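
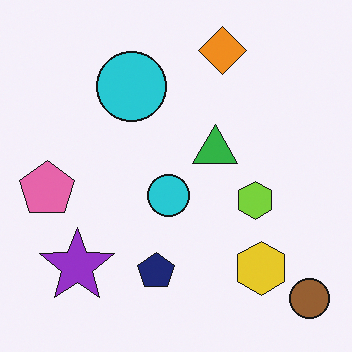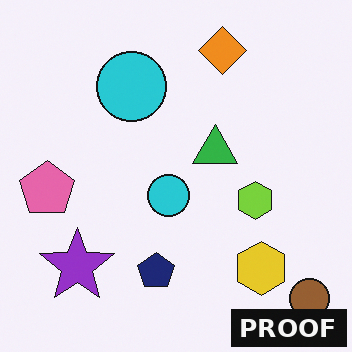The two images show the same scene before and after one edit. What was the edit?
The second image is the first watermarked with the text "PROOF" in the lower-right corner.

A dark label reading "PROOF" appears in the lower-right corner.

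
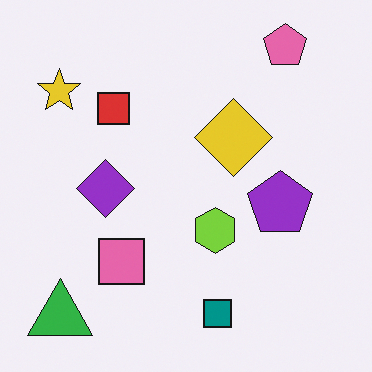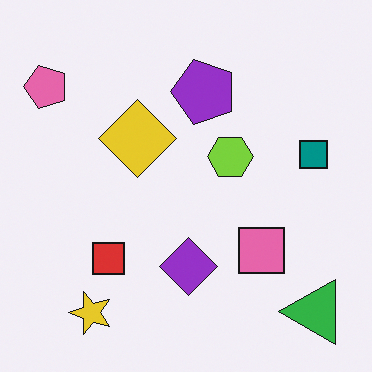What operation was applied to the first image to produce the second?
The second image is the first rotated 90° counter-clockwise.

The green triangle sits in the bottom-left of the first image and the bottom-right of the second — consistent with a whole-image 90° counter-clockwise rotation.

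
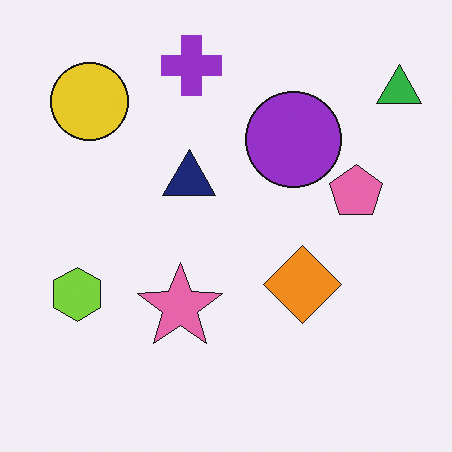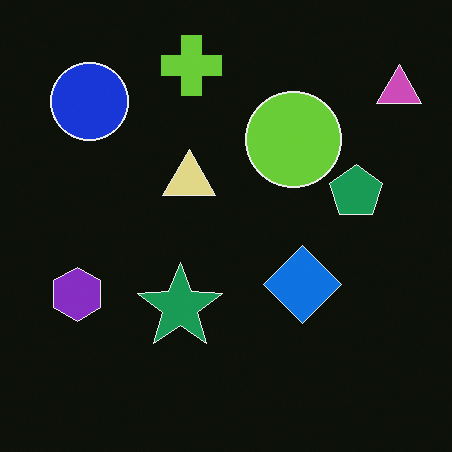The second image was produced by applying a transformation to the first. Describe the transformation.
The transformation is: color-inverted (negative).

The light background has become dark and every shape's color is its complement — a photographic negative.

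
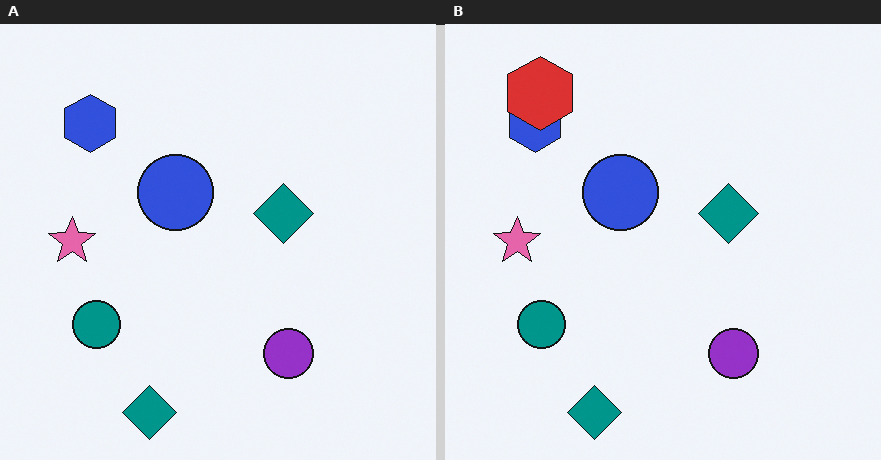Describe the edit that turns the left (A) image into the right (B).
It was overlaid with an additional red hexagon.

A red hexagon appears in the right (B) image that is absent from the left (A).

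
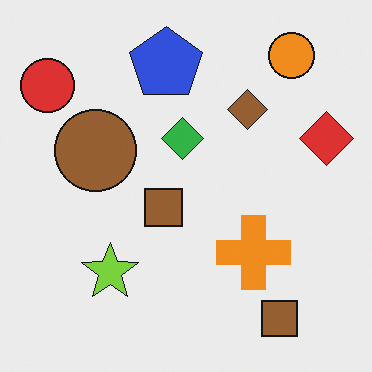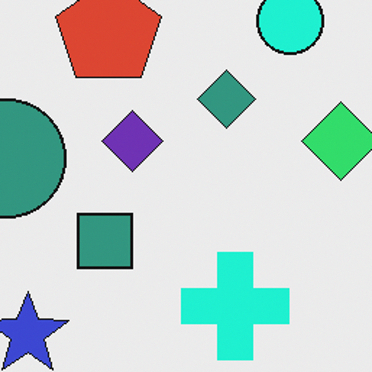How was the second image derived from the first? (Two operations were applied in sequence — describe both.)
This is the original image cropped slightly and scaled back up, then hue-shifted noticeably.

The visible shapes are larger and the field of view is narrower; shapes near the original edges may be partly or wholly outside the frame — a crop-and-rescale. Every shape's color has rotated by the same amount around the hue wheel — a uniform hue shift.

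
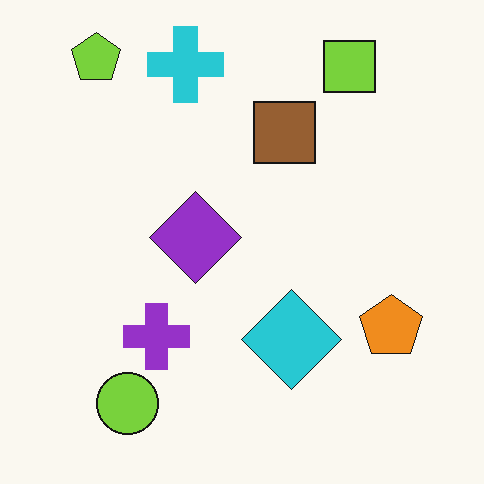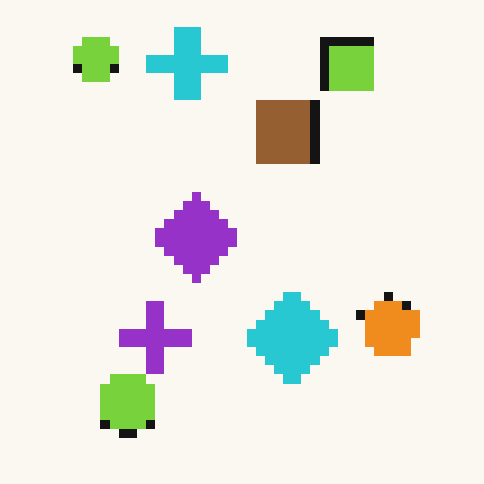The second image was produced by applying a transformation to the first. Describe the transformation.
Coarsely pixelated.

Shapes are reduced to large square blocks; fine edges and outlines are lost — a downscale-then-upscale (mosaic) effect.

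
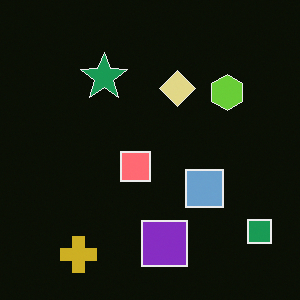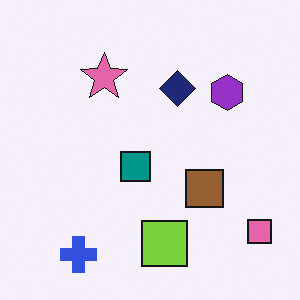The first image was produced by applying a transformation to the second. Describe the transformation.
This is the original image color-inverted (negative).

The light background has become dark and every shape's color is its complement — a photographic negative.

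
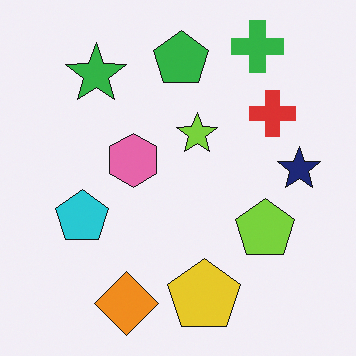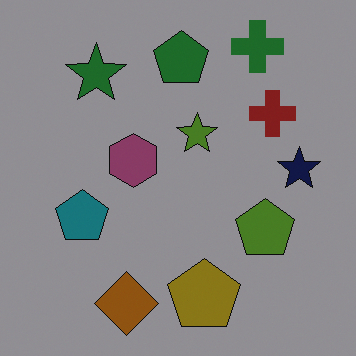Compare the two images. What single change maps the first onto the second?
This is the original image substantially darkened.

Every pixel — background and shapes alike — is uniformly darkened.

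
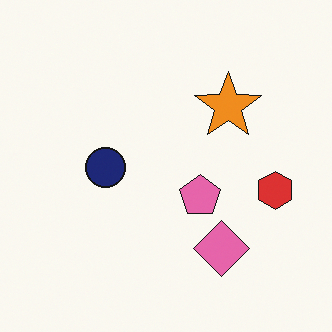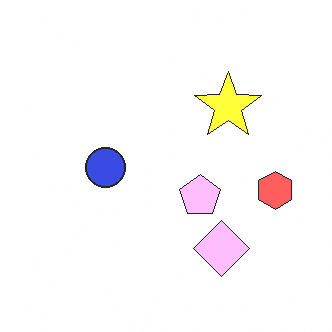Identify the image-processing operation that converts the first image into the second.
Substantially brightened.

Every pixel — background and shapes alike — is uniformly brightened.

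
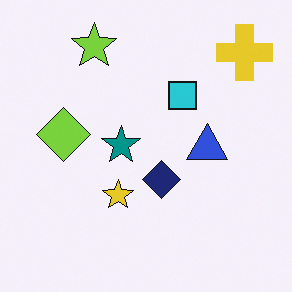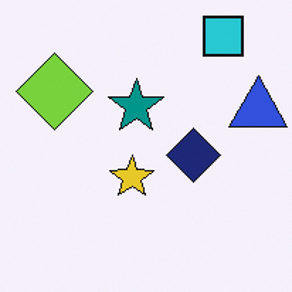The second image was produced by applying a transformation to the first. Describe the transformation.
The transformation is: cropped to a modestly smaller region and rescaled.

The visible shapes are larger and the field of view is narrower; shapes near the original edges may be partly or wholly outside the frame — a crop-and-rescale.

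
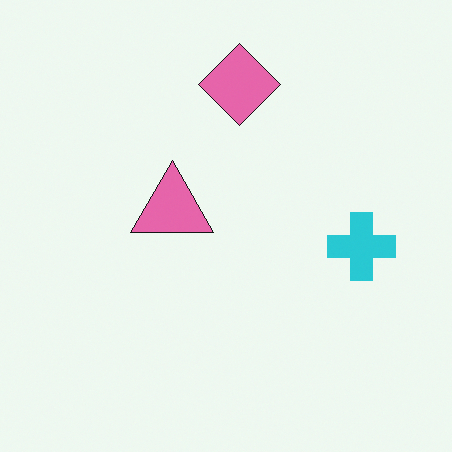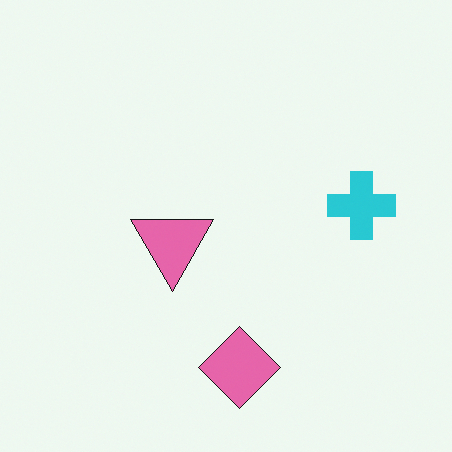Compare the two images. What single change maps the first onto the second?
This is the original image flipped vertically (top ↔ bottom).

The pink diamond is in the top of the first image and the bottom of the second — shapes on opposite sides of the horizontal midline have swapped in a mirror flip.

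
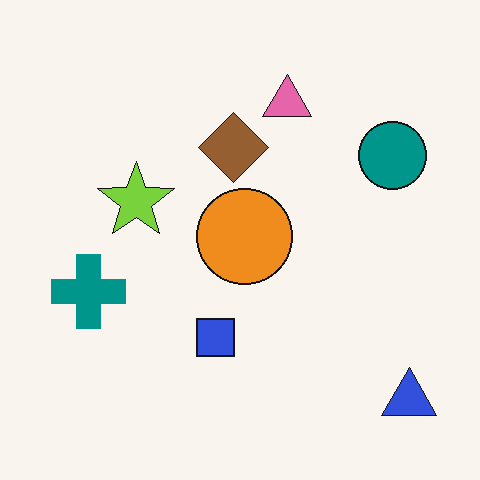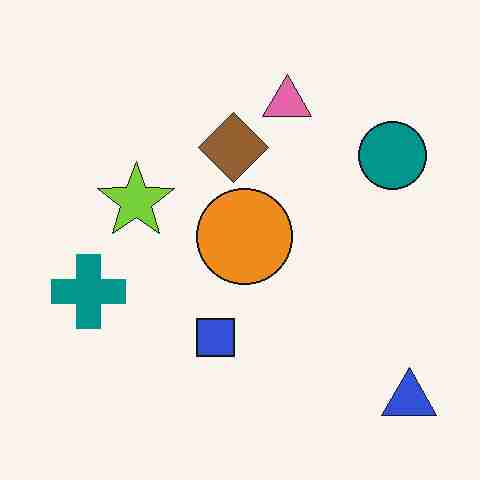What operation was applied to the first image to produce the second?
This is the original image heavily JPEG-compressed with obvious blocking artifacts.

Blocky 8×8 compression artifacts appear around shape edges and the flat background shows ringing — characteristic JPEG degradation.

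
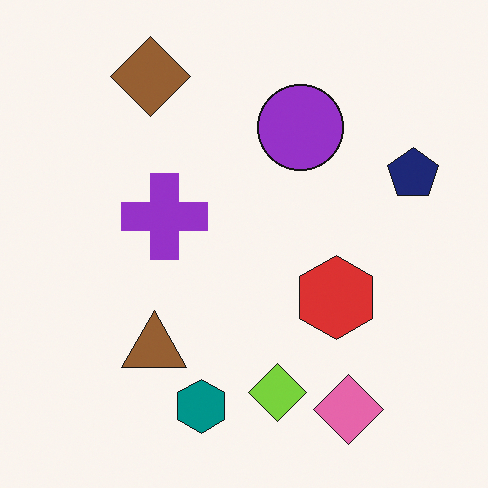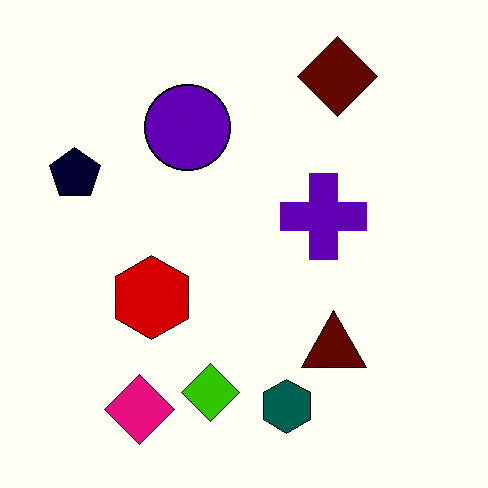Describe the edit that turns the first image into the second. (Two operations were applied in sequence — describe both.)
This is the original image flipped horizontally (left ↔ right), then given much higher contrast.

The navy pentagon is in the right of the first image and the left of the second — shapes on opposite sides of the vertical midline have swapped in a mirror flip. Tones are pushed away from mid-grey across the whole image — a global contrast change.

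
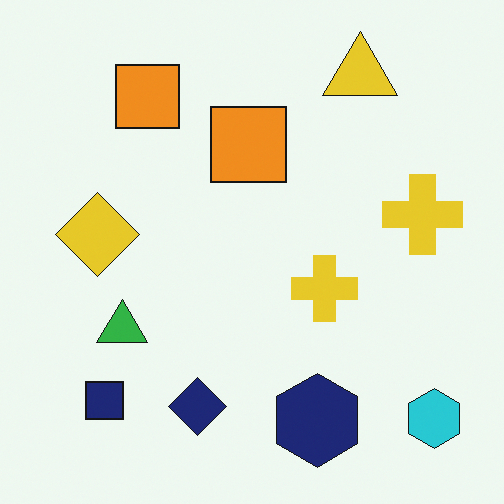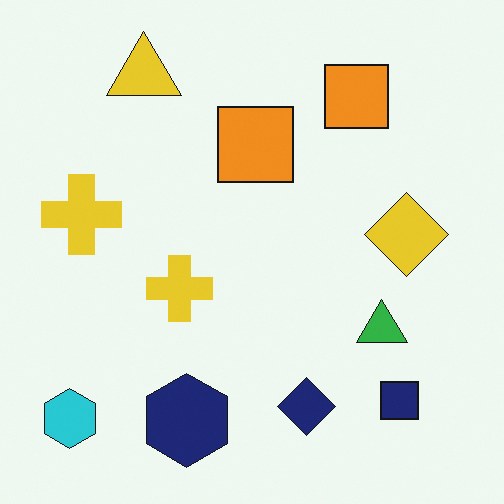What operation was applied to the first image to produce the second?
Flipped horizontally (left ↔ right).

The cyan hexagon is in the bottom-right of the first image and the bottom-left of the second — shapes on opposite sides of the vertical midline have swapped in a mirror flip.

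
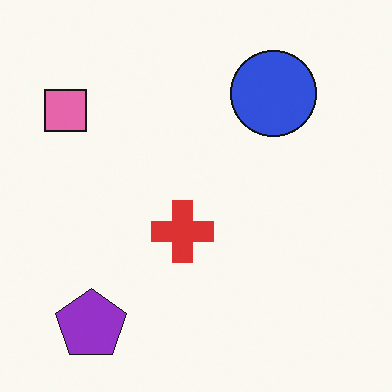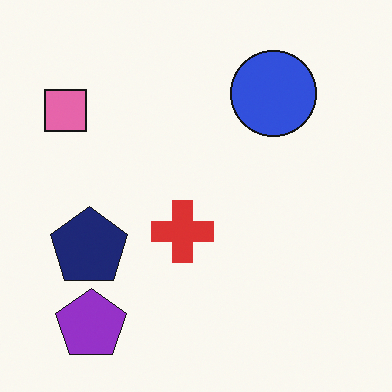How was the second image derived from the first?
The image was overlaid with an additional navy pentagon.

A navy pentagon appears in the second image that is absent from the first.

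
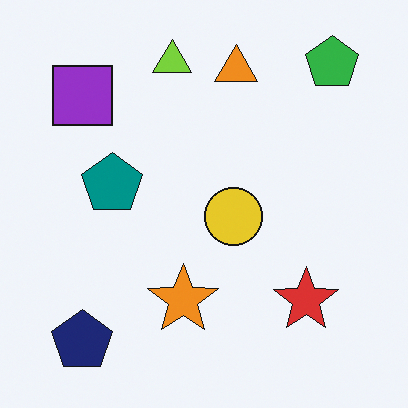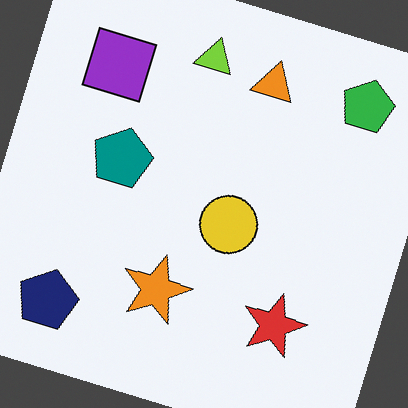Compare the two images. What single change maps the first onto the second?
The second image is the first rotated clockwise by a moderate amount.

Every shape is tilted by the same angle and the image corners show triangular fill wedges — a whole-image rotation by a non-right angle.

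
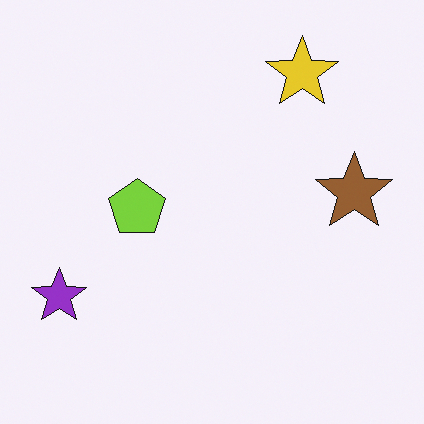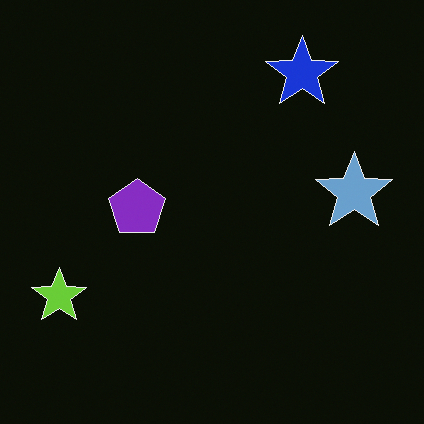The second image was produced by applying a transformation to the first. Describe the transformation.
The transformation is: color-inverted (negative).

The light background has become dark and every shape's color is its complement — a photographic negative.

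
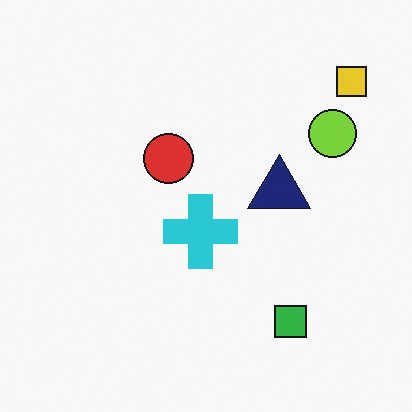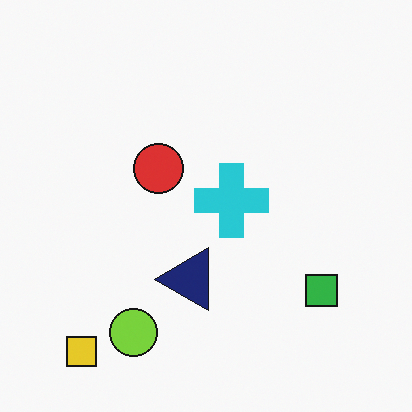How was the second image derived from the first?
This is the original image transposed (reflected across the top-left ↔ bottom-right diagonal).

Shapes have swapped their row and column positions — what was in the top-right is now in the bottom-left — a diagonal reflection.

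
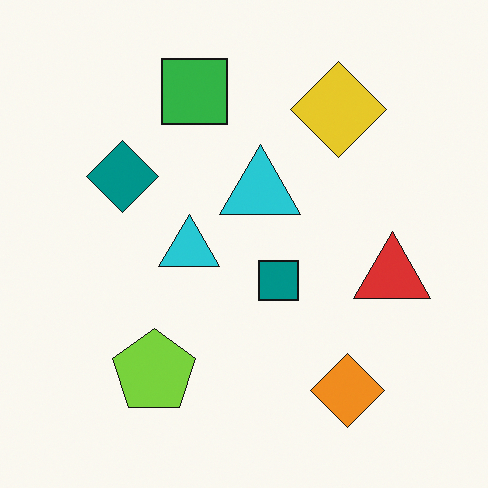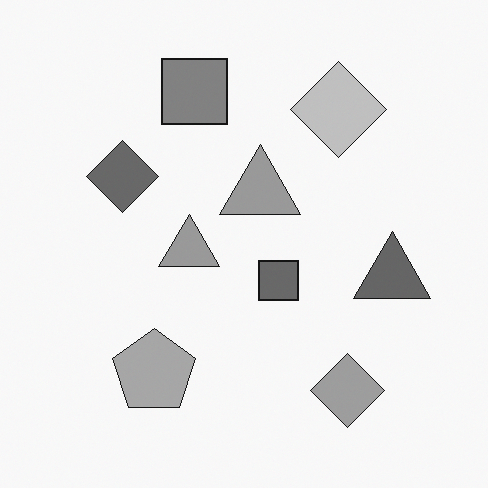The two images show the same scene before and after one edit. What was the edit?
The second image is the first converted to grayscale.

All color is removed — every shape is now a shade of grey.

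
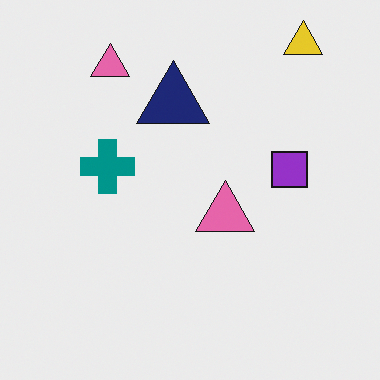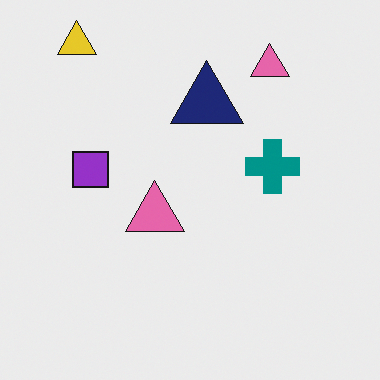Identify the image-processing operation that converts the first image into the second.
The transformation is: flipped horizontally (left ↔ right).

The yellow triangle is in the top-right of the first image and the top-left of the second — shapes on opposite sides of the vertical midline have swapped in a mirror flip.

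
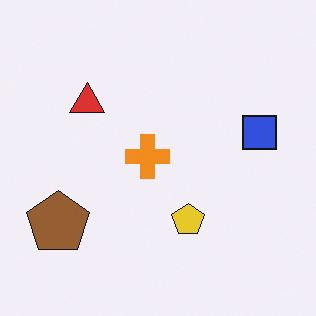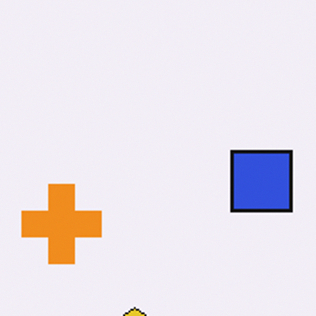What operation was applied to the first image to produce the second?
It was cropped to a noticeably smaller region and rescaled.

The visible shapes are larger and the field of view is narrower; shapes near the original edges may be partly or wholly outside the frame — a crop-and-rescale.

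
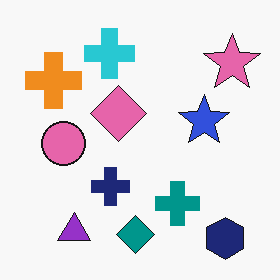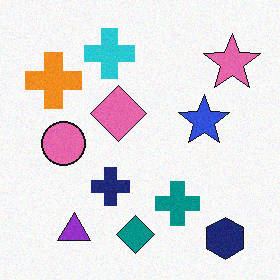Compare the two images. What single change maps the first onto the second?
This is the original image degraded with a light layer of grain.

Random speckle covers the whole image, including the flat background.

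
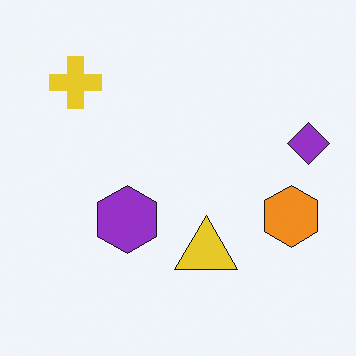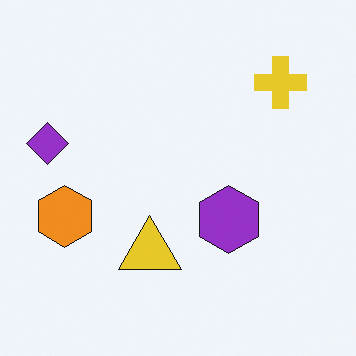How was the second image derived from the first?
It was flipped horizontally (left ↔ right).

The purple diamond is in the right of the first image and the left of the second — shapes on opposite sides of the vertical midline have swapped in a mirror flip.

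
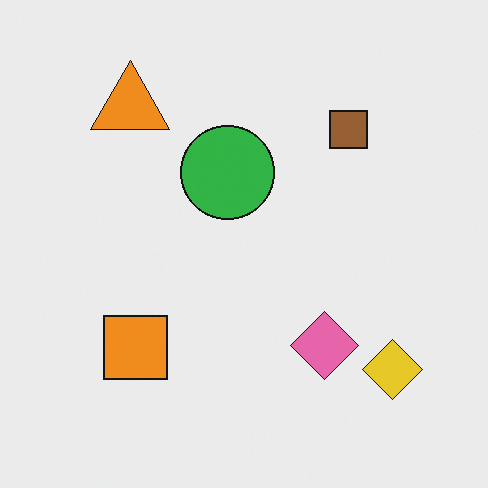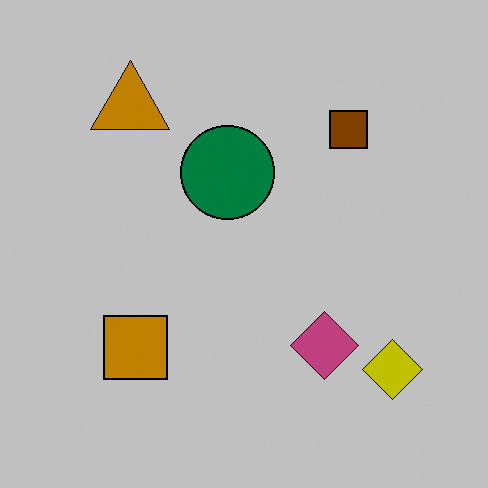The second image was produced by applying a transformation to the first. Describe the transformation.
The image was aggressively posterized.

Each flat color has snapped to a coarser quantized level — most visibly, the near-white background has dropped to a flat grey.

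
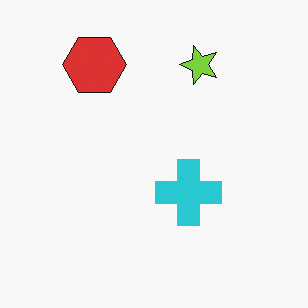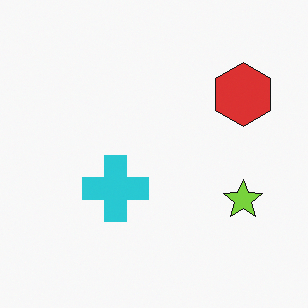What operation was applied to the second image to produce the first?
Rotated 90° counter-clockwise.

The red hexagon sits in the top-right of the second image and the top-left of the first — consistent with a whole-image 90° counter-clockwise rotation.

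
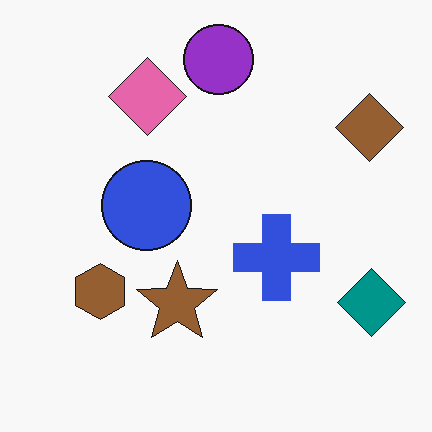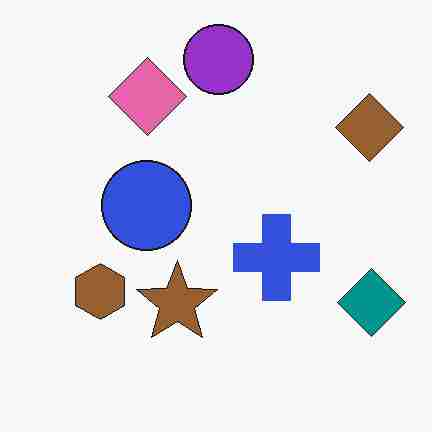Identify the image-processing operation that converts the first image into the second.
It was heavily JPEG-compressed with obvious blocking artifacts.

Blocky 8×8 compression artifacts appear around shape edges and the flat background shows ringing — characteristic JPEG degradation.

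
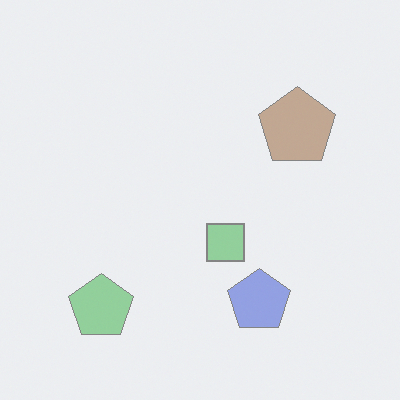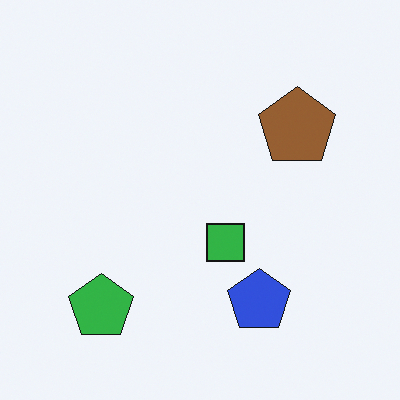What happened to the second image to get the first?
The first image is the second washed out (contrast reduced).

Tones are pushed toward mid-grey across the whole image — a global contrast change.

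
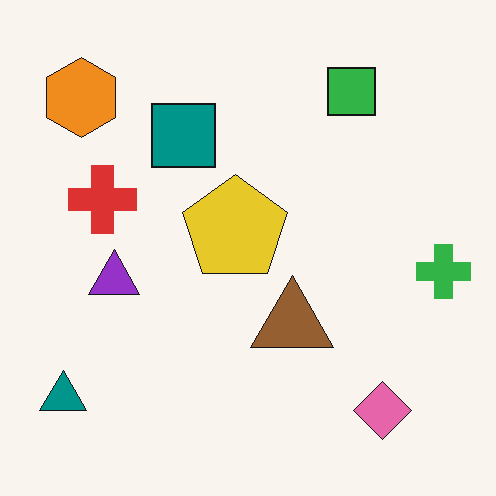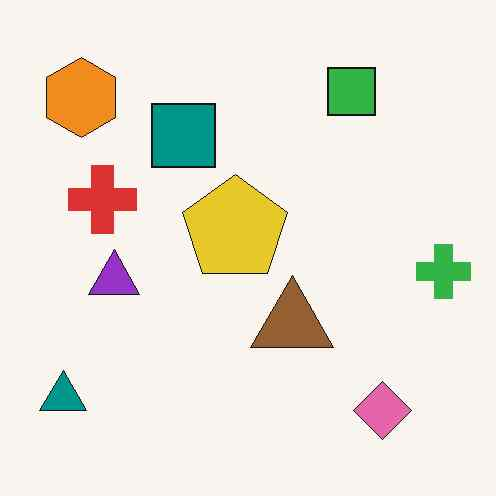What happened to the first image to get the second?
This is the original image JPEG-compressed with visible artifacts.

Blocky 8×8 compression artifacts appear around shape edges and the flat background shows ringing — characteristic JPEG degradation.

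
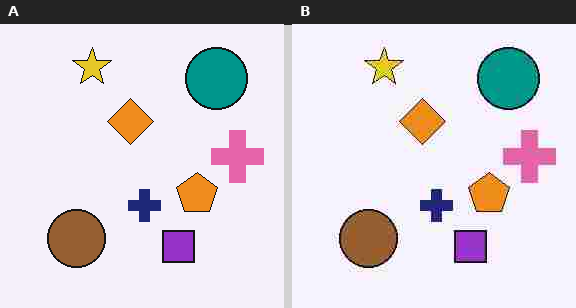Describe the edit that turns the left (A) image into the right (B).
It was degraded with heavy JPEG compression.

Blocky 8×8 compression artifacts appear around shape edges and the flat background shows ringing — characteristic JPEG degradation.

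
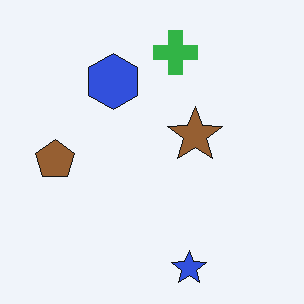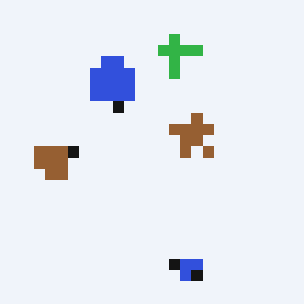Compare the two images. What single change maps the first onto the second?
The transformation is: heavily pixelated into large blocks.

Shapes are reduced to large square blocks; fine edges and outlines are lost — a downscale-then-upscale (mosaic) effect.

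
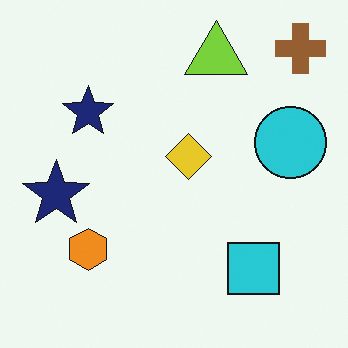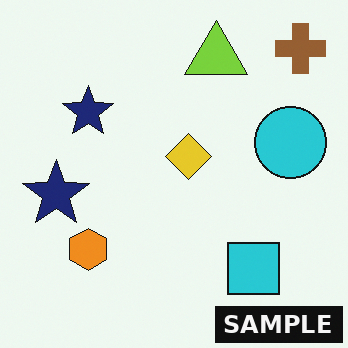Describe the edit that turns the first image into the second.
This is the original image watermarked with the text "SAMPLE" in the lower-right corner.

A dark label reading "SAMPLE" appears in the lower-right corner.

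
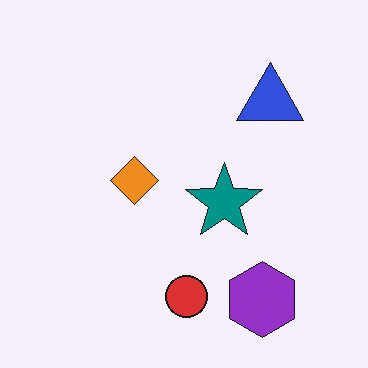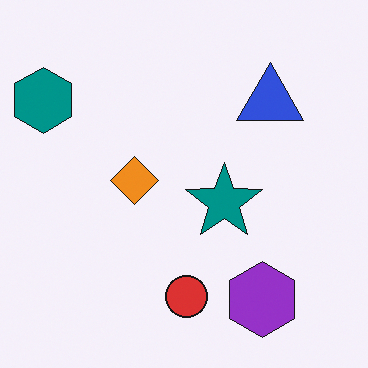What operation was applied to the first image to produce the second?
This is the original image overlaid with an additional teal hexagon.

A teal hexagon appears in the second image that is absent from the first.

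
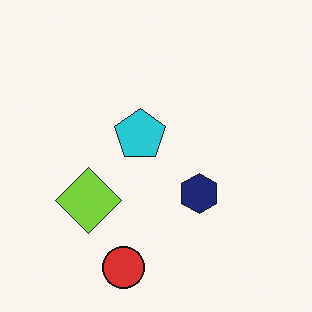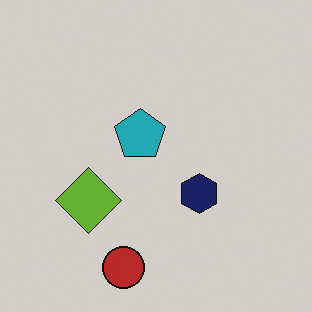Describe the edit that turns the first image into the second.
This is the original image slightly darkened.

Every pixel — background and shapes alike — is uniformly darkened.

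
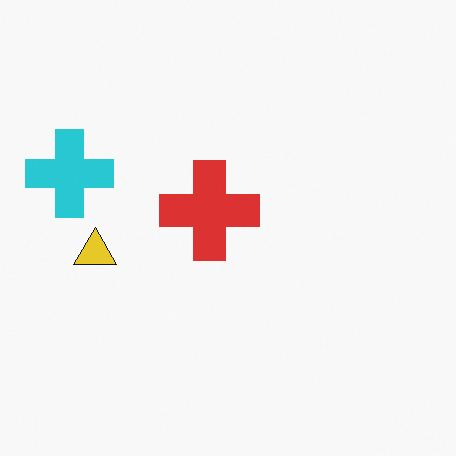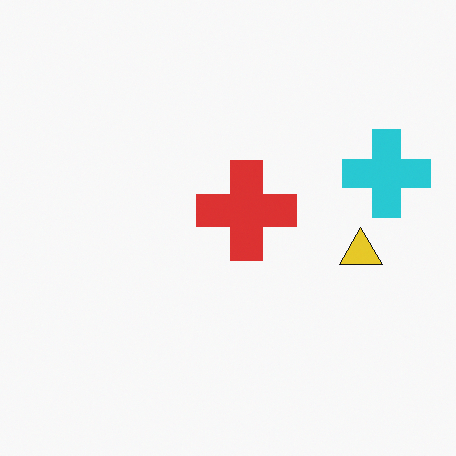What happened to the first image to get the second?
Flipped horizontally (left ↔ right).

The cyan cross is in the left of the first image and the right of the second — shapes on opposite sides of the vertical midline have swapped in a mirror flip.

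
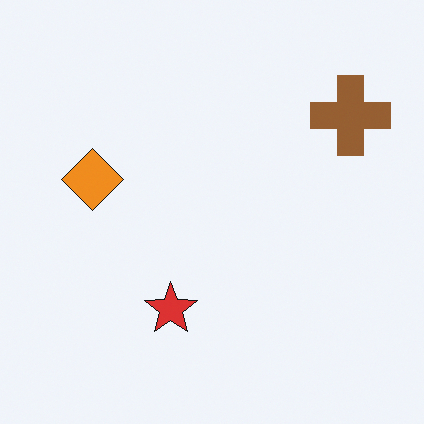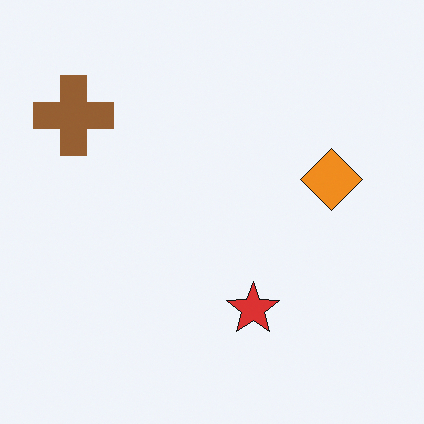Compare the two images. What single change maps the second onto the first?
The image was flipped horizontally (left ↔ right).

The brown cross is in the top-left of the second image and the top-right of the first — shapes on opposite sides of the vertical midline have swapped in a mirror flip.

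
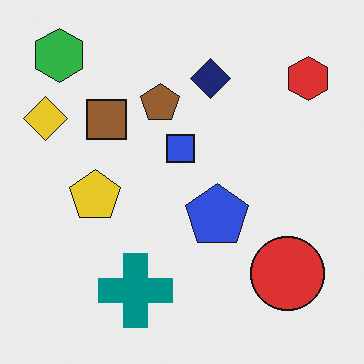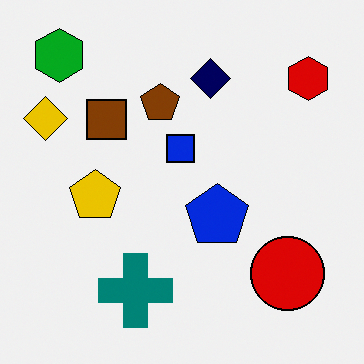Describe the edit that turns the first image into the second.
The second image is the first given slightly increased contrast.

Tones are pushed away from mid-grey across the whole image — a global contrast change.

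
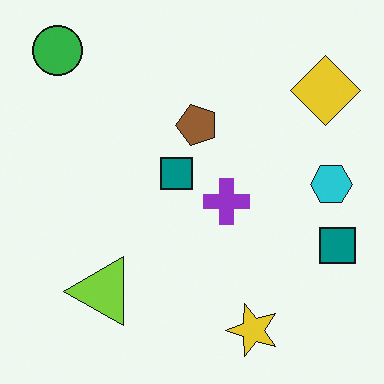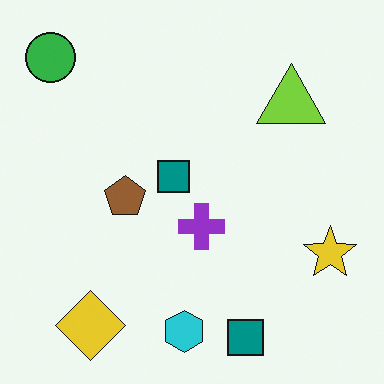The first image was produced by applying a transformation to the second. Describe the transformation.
The first image is the second transposed (reflected across the top-left ↔ bottom-right diagonal).

Shapes have swapped their row and column positions — what was in the top-right is now in the bottom-left — a diagonal reflection.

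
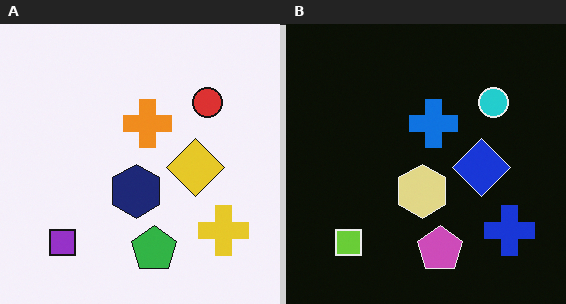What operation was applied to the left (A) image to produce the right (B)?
Color-inverted (negative).

The light background has become dark and every shape's color is its complement — a photographic negative.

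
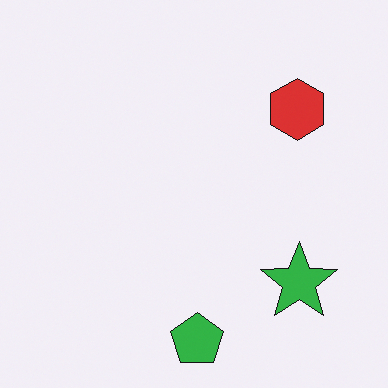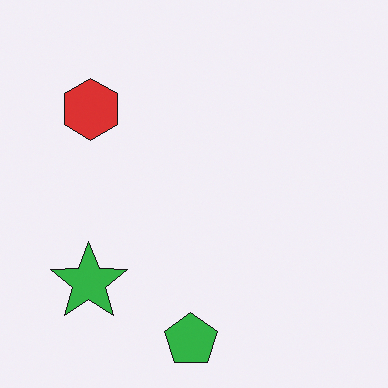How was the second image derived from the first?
The transformation is: flipped horizontally (left ↔ right).

The green star is in the bottom-right of the first image and the bottom-left of the second — shapes on opposite sides of the vertical midline have swapped in a mirror flip.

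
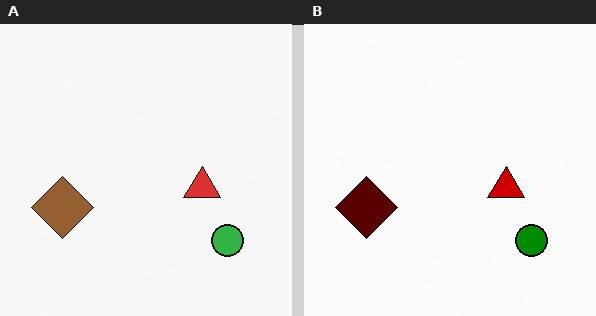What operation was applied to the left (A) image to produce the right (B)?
The image was given much higher contrast.

Tones are pushed away from mid-grey across the whole image — a global contrast change.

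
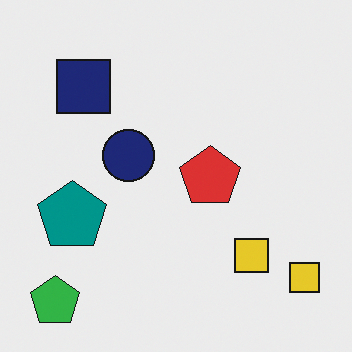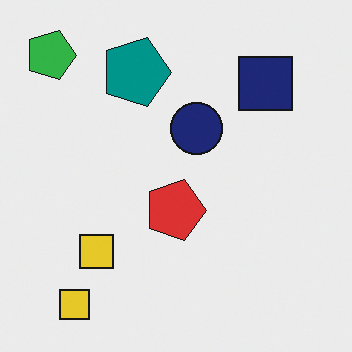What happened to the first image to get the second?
This is the original image rotated 90° clockwise.

The green pentagon sits in the bottom-left of the first image and the top-left of the second — consistent with a whole-image 90° clockwise rotation.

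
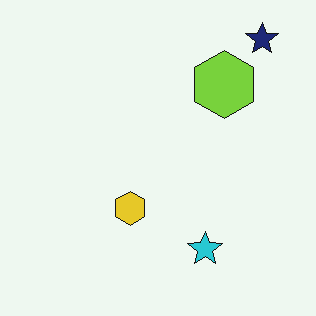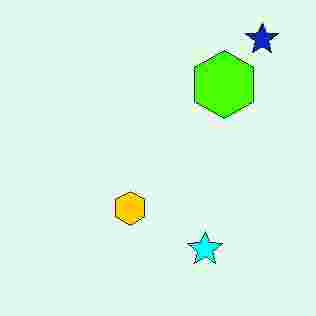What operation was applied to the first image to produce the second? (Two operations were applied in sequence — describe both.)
Heavily oversaturated, then heavily JPEG-compressed with obvious blocking artifacts.

All colors are more vivid — a global saturation change. Blocky 8×8 compression artifacts appear around shape edges and the flat background shows ringing — characteristic JPEG degradation.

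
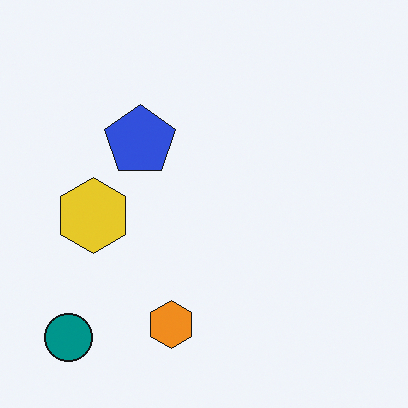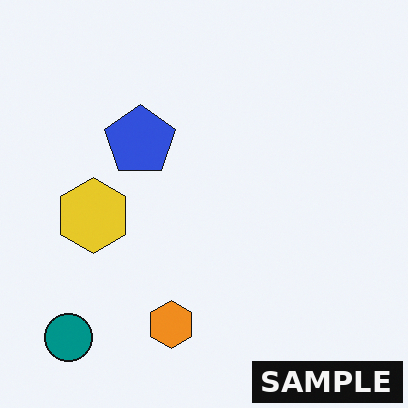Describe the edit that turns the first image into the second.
Watermarked with the text "SAMPLE" in the lower-right corner.

A dark label reading "SAMPLE" appears in the lower-right corner.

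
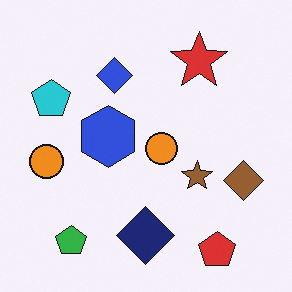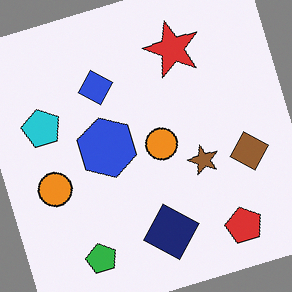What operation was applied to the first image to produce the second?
The transformation is: rotated counter-clockwise by a moderate amount.

Every shape is tilted by the same angle and the image corners show triangular fill wedges — a whole-image rotation by a non-right angle.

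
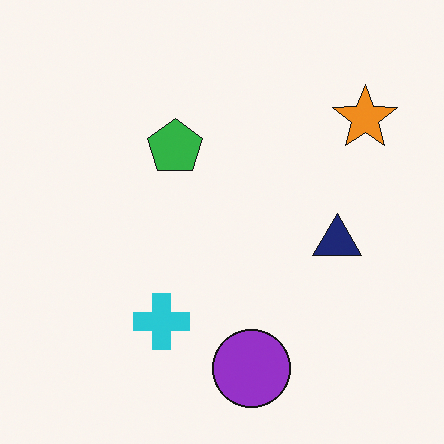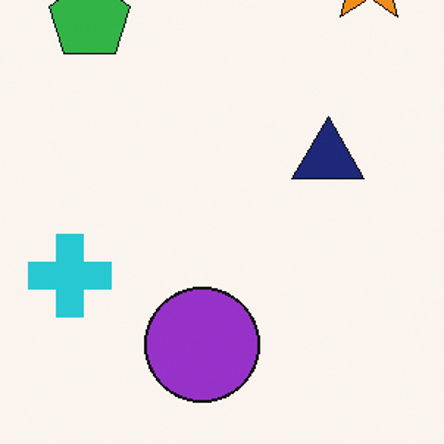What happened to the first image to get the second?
It was cropped to a modestly smaller region and rescaled.

The visible shapes are larger and the field of view is narrower; shapes near the original edges may be partly or wholly outside the frame — a crop-and-rescale.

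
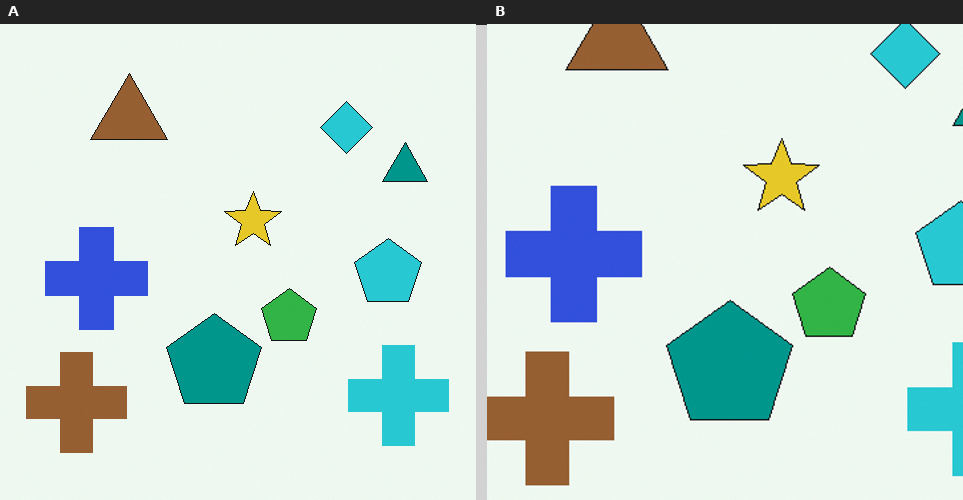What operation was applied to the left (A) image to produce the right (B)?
The transformation is: cropped slightly and scaled back up.

The visible shapes are larger and the field of view is narrower; shapes near the original edges may be partly or wholly outside the frame — a crop-and-rescale.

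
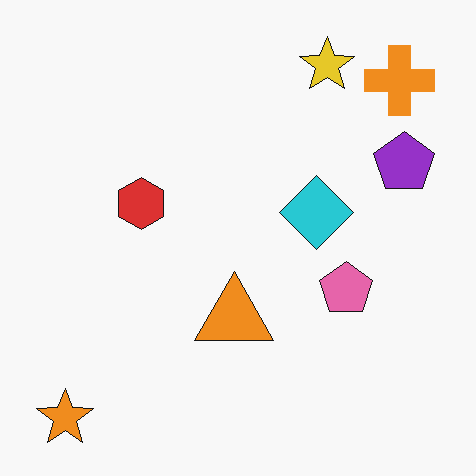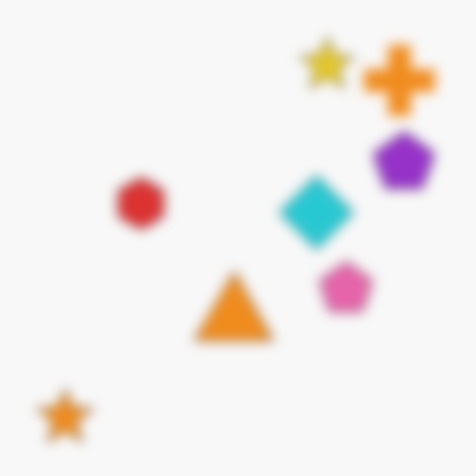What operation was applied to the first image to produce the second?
The image was strongly gaussian-blurred.

Shape edges and outlines are uniformly softened across the whole image.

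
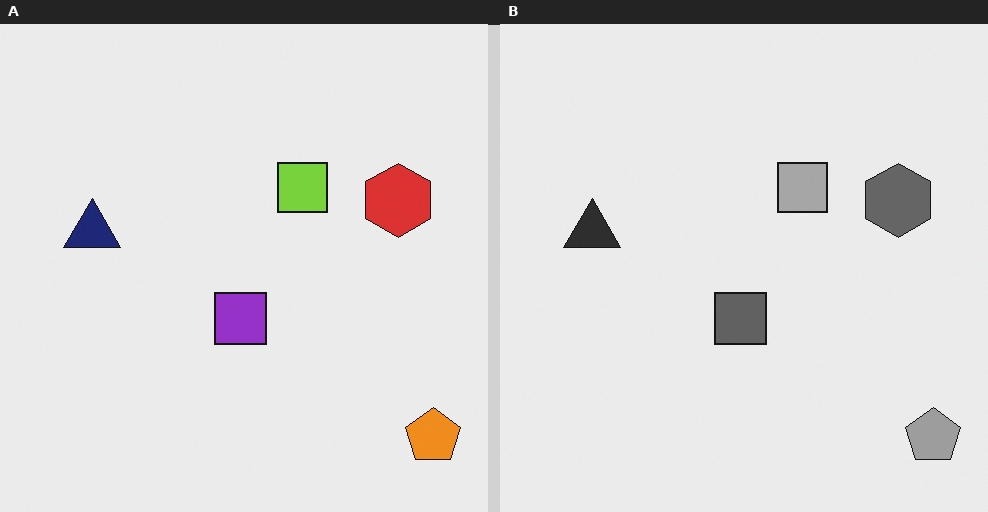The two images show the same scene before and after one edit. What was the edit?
It was converted to grayscale.

All color is removed — every shape is now a shade of grey.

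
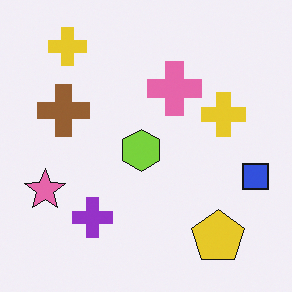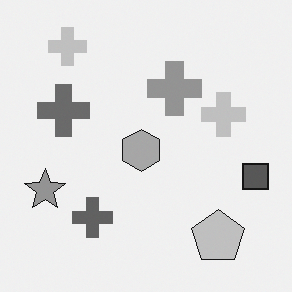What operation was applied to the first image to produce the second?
Converted to grayscale.

All color is removed — every shape is now a shade of grey.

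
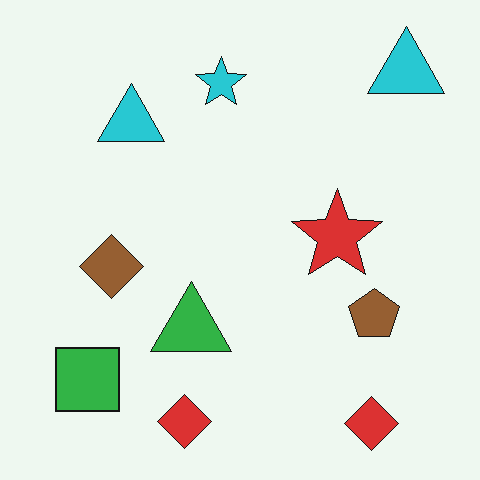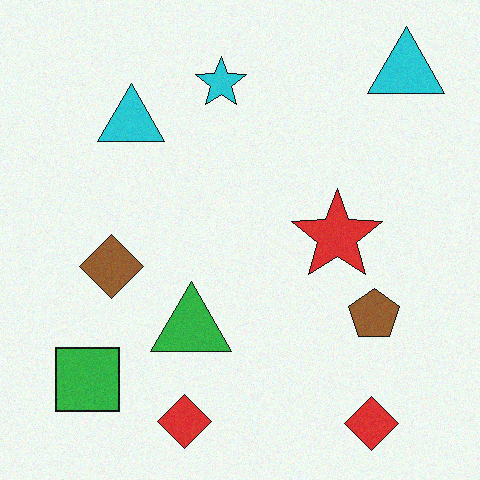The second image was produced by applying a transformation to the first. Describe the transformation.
This is the original image degraded with a light layer of grain.

Random speckle covers the whole image, including the flat background.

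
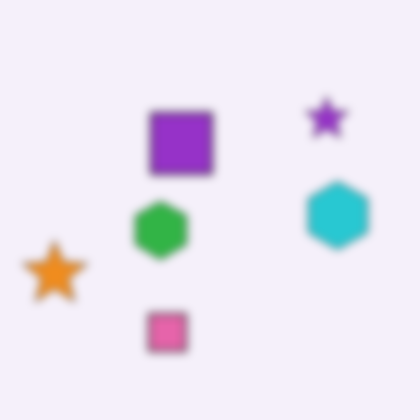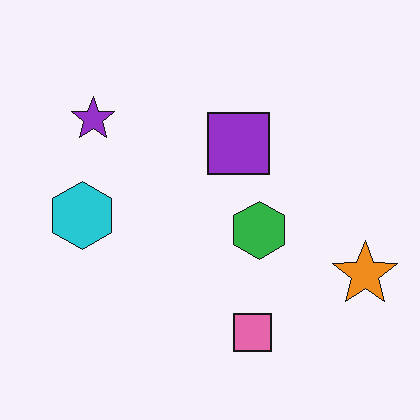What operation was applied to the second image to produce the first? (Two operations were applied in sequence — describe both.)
The first image is the second noticeably gaussian-blurred, then flipped horizontally (left ↔ right).

Shape edges and outlines are uniformly softened across the whole image. The orange star is in the right of the second image and the left of the first — shapes on opposite sides of the vertical midline have swapped in a mirror flip.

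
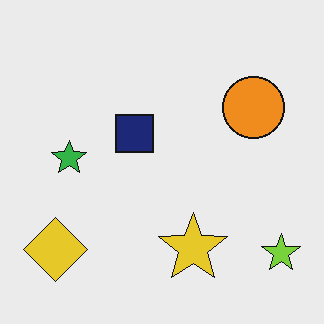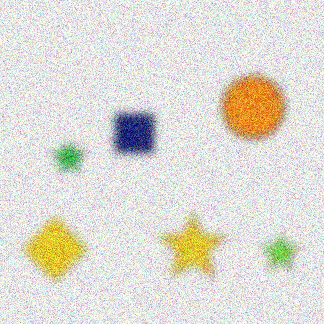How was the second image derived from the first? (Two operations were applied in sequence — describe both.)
This is the original image moderately blurred, then degraded with a thick layer of grain.

Shape edges and outlines are uniformly softened across the whole image. Random speckle covers the whole image, including the flat background.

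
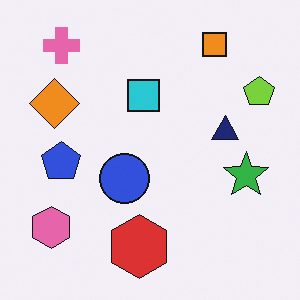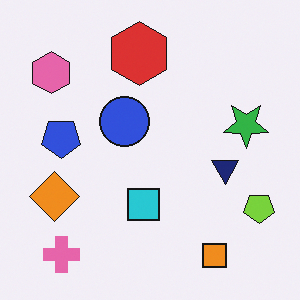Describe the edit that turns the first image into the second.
The image was flipped vertically (top ↔ bottom).

The orange square is in the top-right of the first image and the bottom-right of the second — shapes on opposite sides of the horizontal midline have swapped in a mirror flip.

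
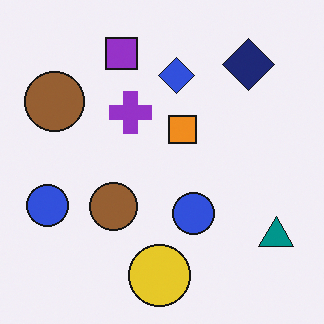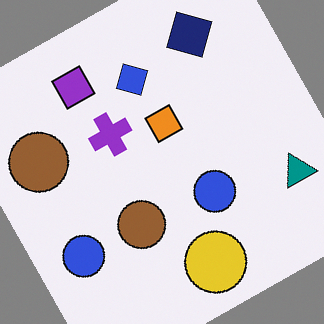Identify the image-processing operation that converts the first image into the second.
Rotated counter-clockwise by a clearly visible amount.

Every shape is tilted by the same angle and the image corners show triangular fill wedges — a whole-image rotation by a non-right angle.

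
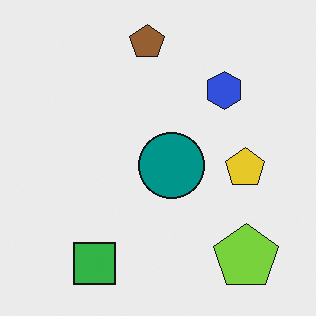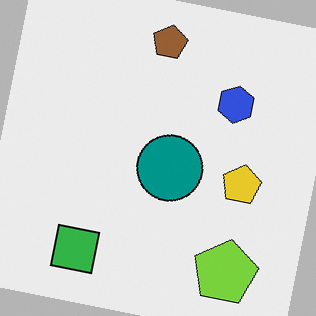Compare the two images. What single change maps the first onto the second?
Rotated clockwise by a few degrees.

Every shape is tilted by the same angle and the image corners show triangular fill wedges — a whole-image rotation by a non-right angle.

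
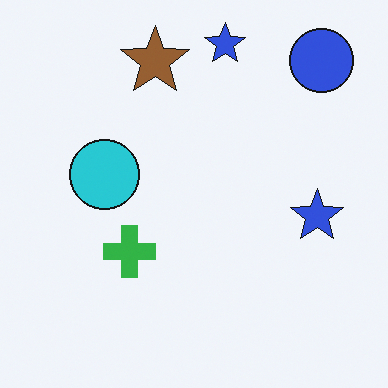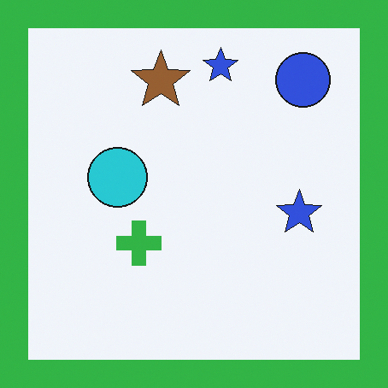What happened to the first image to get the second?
It was framed with a green border.

A solid green frame runs around the edge of the second image, with the content slightly shrunk inside it.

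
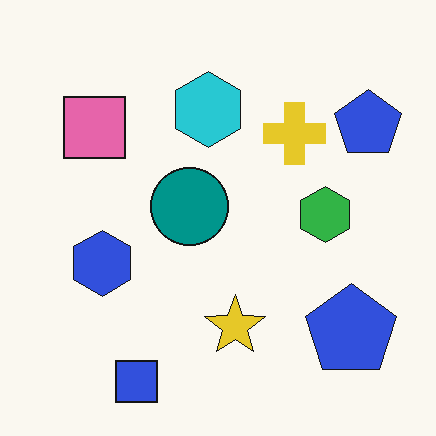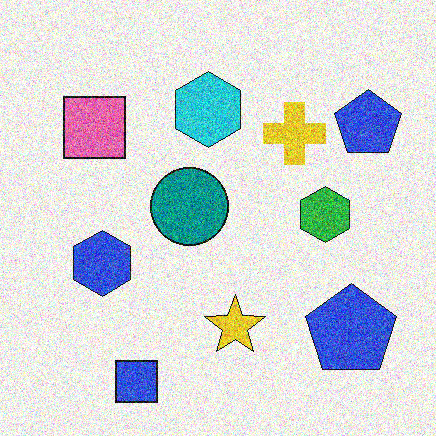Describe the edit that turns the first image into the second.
The second image is the first degraded with heavy additive noise.

Random speckle covers the whole image, including the flat background.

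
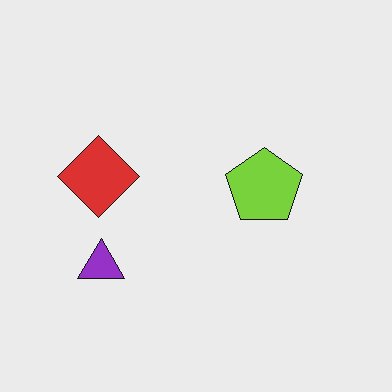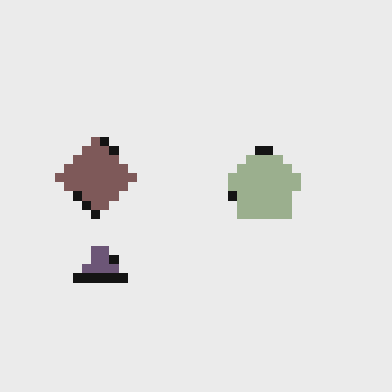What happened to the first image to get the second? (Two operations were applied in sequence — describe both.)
Made much more muted (saturation change), then heavily pixelated into large blocks.

All colors are more muted and greyish — a global saturation change. Shapes are reduced to large square blocks; fine edges and outlines are lost — a downscale-then-upscale (mosaic) effect.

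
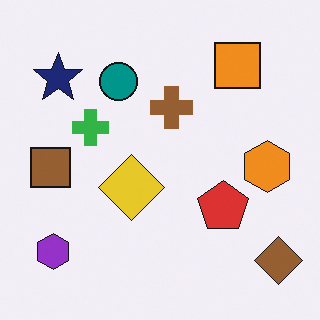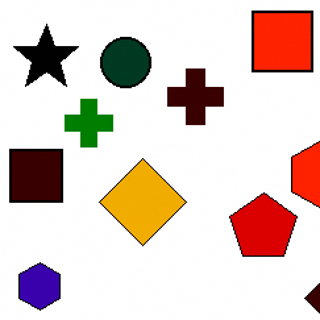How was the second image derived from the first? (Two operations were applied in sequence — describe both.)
Boosted in contrast, then cropped slightly and scaled back up.

Tones are pushed away from mid-grey across the whole image — a global contrast change. The visible shapes are larger and the field of view is narrower; shapes near the original edges may be partly or wholly outside the frame — a crop-and-rescale.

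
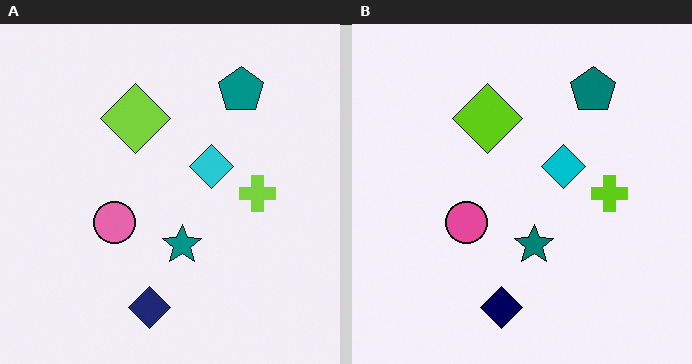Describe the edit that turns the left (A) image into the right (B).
This is the original image given slightly increased contrast.

Tones are pushed away from mid-grey across the whole image — a global contrast change.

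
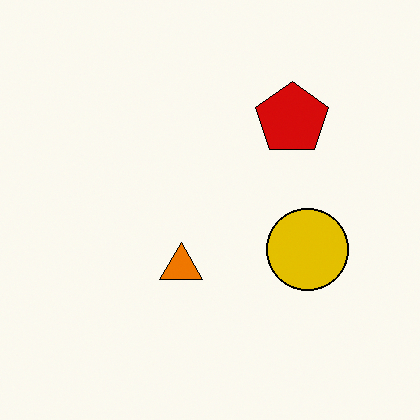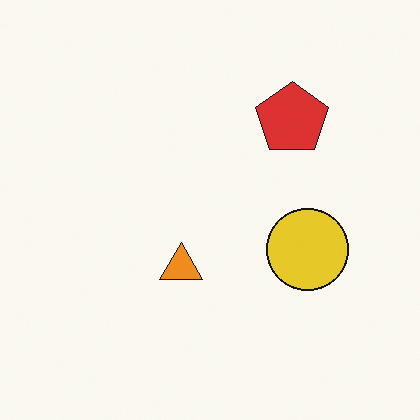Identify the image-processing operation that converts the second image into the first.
Given slightly increased contrast.

Tones are pushed away from mid-grey across the whole image — a global contrast change.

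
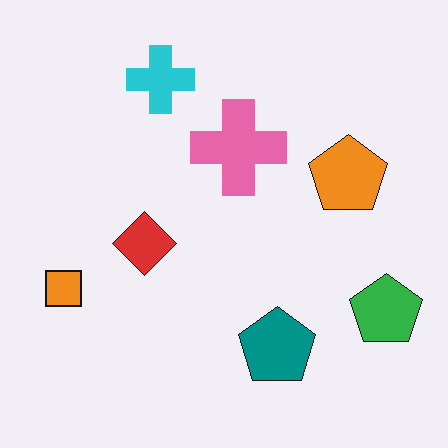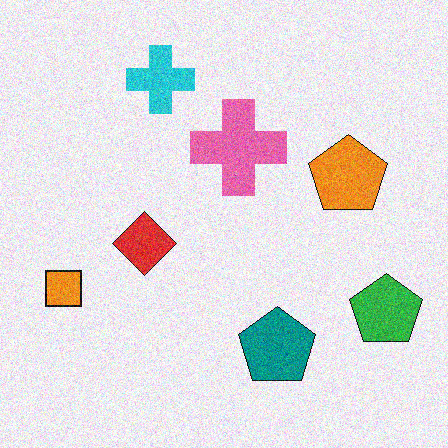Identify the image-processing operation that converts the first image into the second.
The second image is the first degraded with moderate additive noise.

Random speckle covers the whole image, including the flat background.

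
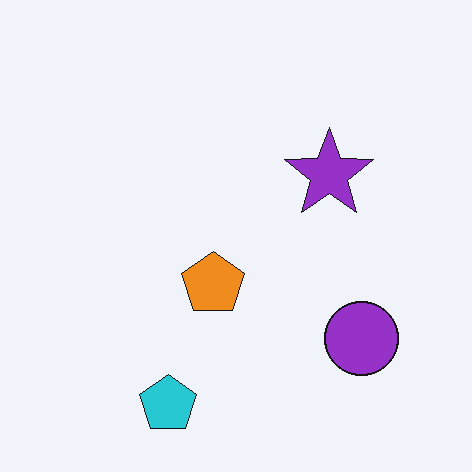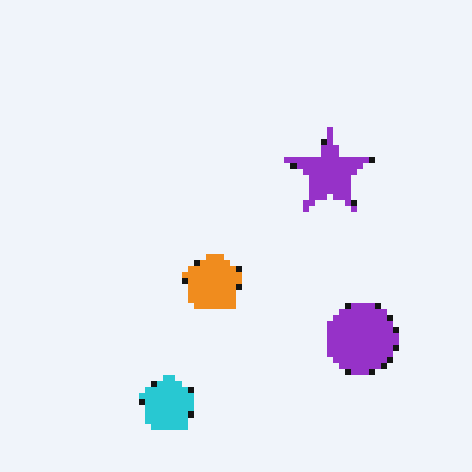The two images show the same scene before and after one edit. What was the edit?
It was moderately pixelated.

Shapes are reduced to large square blocks; fine edges and outlines are lost — a downscale-then-upscale (mosaic) effect.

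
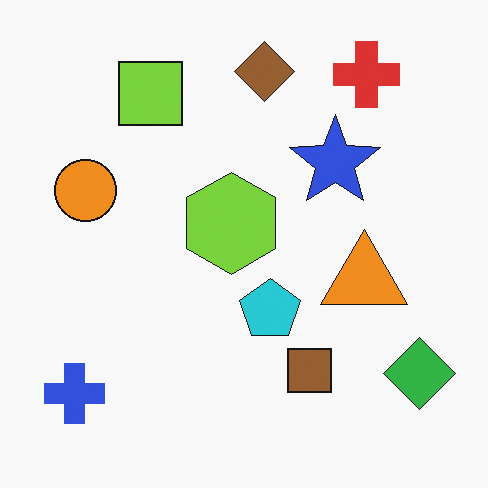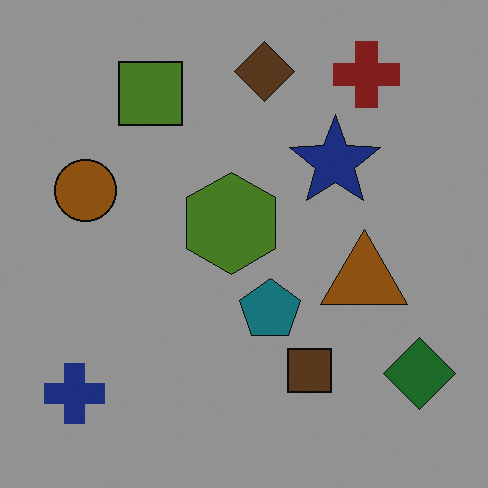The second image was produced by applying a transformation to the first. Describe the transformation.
The transformation is: darkened a lot.

Every pixel — background and shapes alike — is uniformly darkened.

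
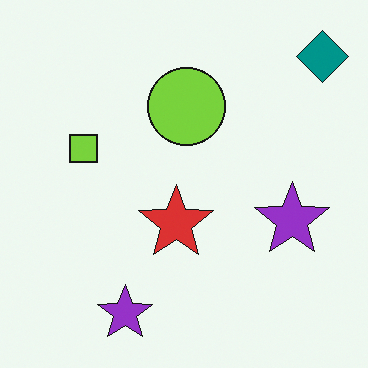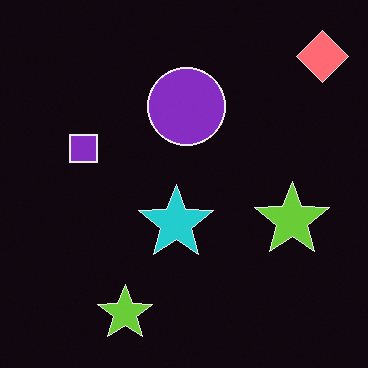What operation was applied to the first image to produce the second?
It was color-inverted (negative).

The light background has become dark and every shape's color is its complement — a photographic negative.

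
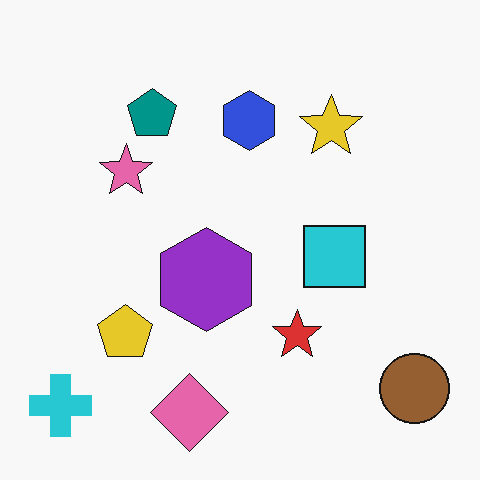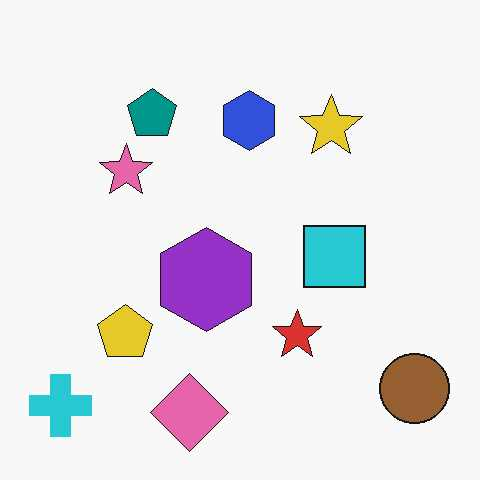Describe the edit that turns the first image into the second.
This is the original image given moderate JPEG compression.

Blocky 8×8 compression artifacts appear around shape edges and the flat background shows ringing — characteristic JPEG degradation.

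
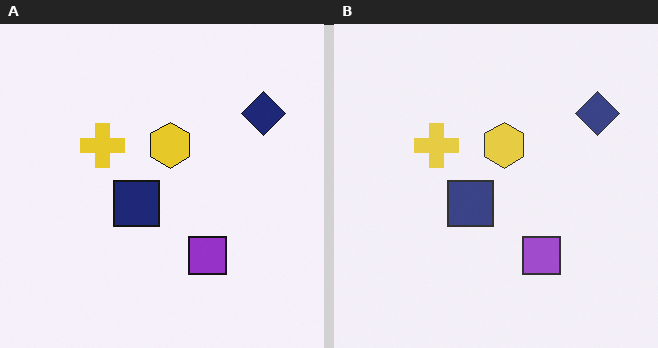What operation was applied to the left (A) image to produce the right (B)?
The transformation is: given slightly reduced contrast.

Tones are pushed toward mid-grey across the whole image — a global contrast change.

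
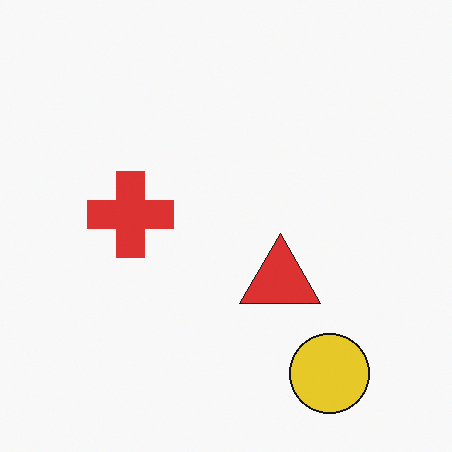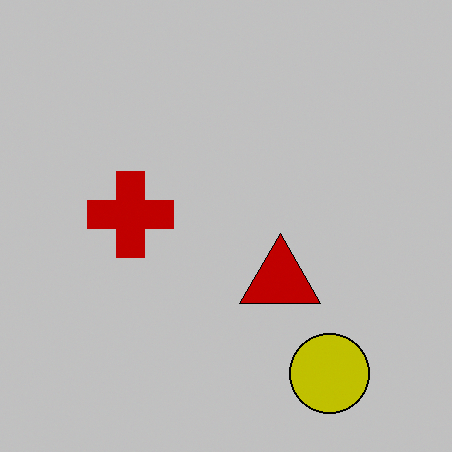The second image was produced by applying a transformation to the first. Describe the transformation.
This is the original image aggressively posterized.

Each flat color has snapped to a coarser quantized level — most visibly, the near-white background has dropped to a flat grey.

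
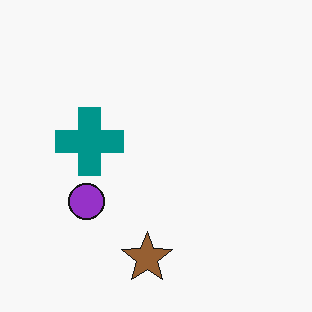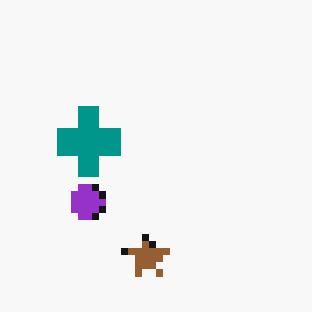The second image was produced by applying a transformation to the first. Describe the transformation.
Moderately pixelated.

Shapes are reduced to large square blocks; fine edges and outlines are lost — a downscale-then-upscale (mosaic) effect.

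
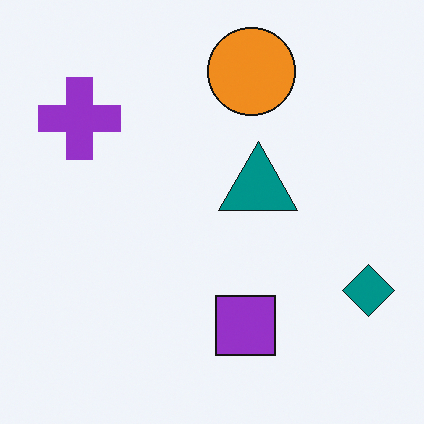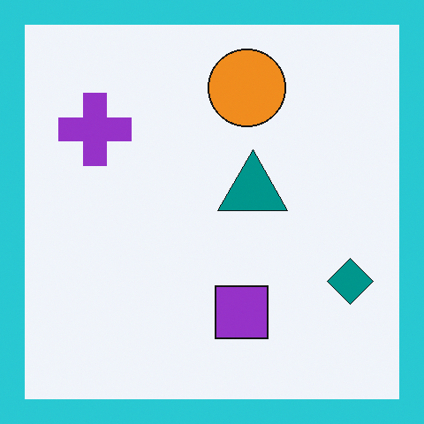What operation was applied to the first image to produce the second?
The image was framed with a cyan border.

A solid cyan frame runs around the edge of the second image, with the content slightly shrunk inside it.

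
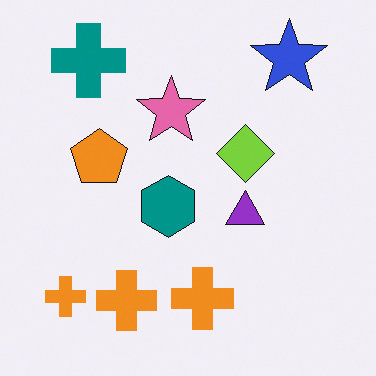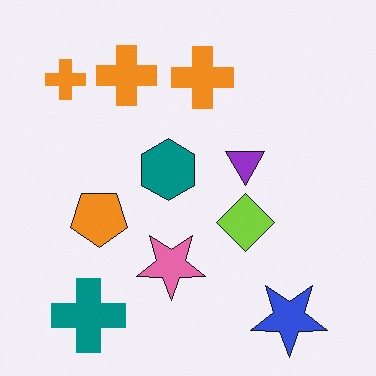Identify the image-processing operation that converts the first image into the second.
Flipped vertically (top ↔ bottom).

The blue star is in the top-right of the first image and the bottom-right of the second — shapes on opposite sides of the horizontal midline have swapped in a mirror flip.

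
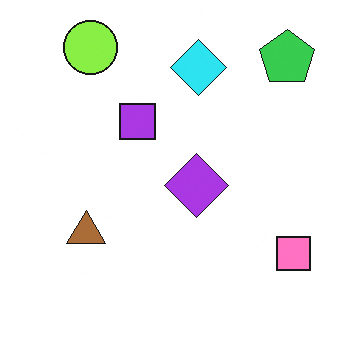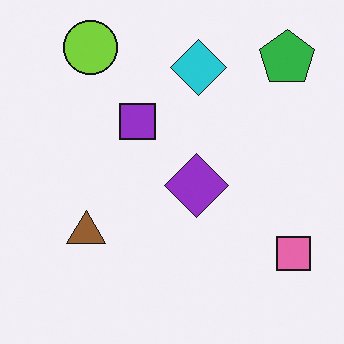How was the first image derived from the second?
It was brightened a little.

Every pixel — background and shapes alike — is uniformly brightened.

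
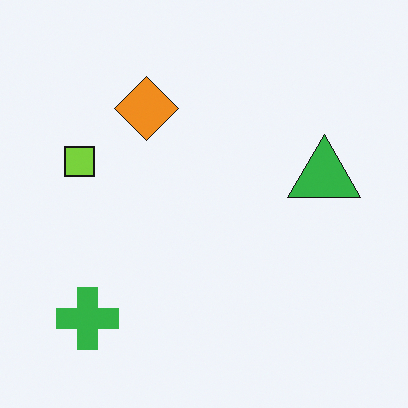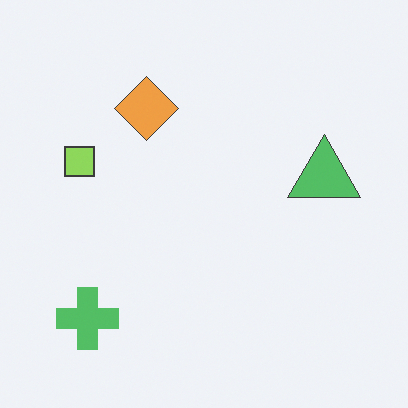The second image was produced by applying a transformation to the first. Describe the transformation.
The second image is the first given slightly reduced contrast.

Tones are pushed toward mid-grey across the whole image — a global contrast change.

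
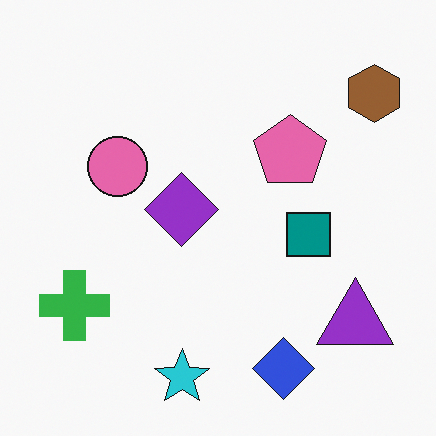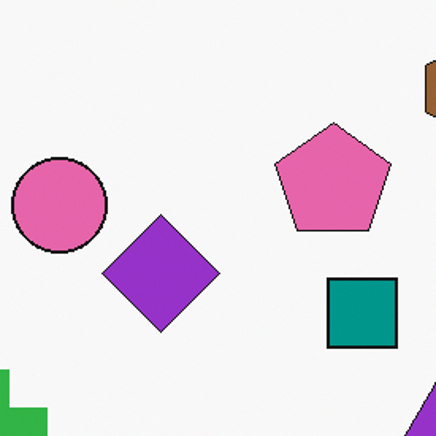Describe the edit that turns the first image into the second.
It was cropped to a modestly smaller region and rescaled.

The visible shapes are larger and the field of view is narrower; shapes near the original edges may be partly or wholly outside the frame — a crop-and-rescale.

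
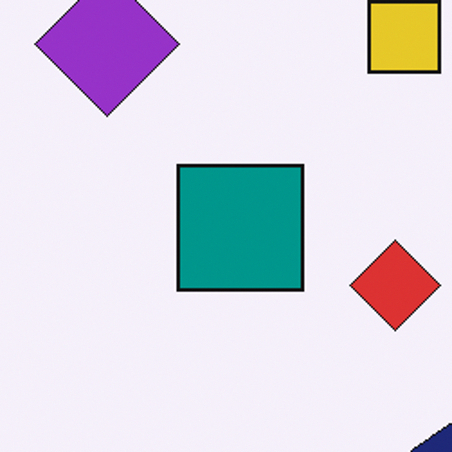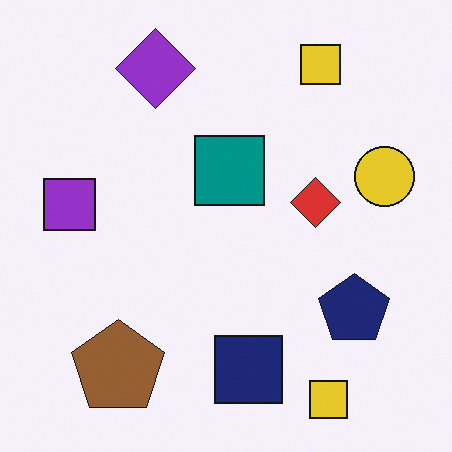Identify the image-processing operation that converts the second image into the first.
The image was cropped to a noticeably smaller region and rescaled.

The visible shapes are larger and the field of view is narrower; shapes near the original edges may be partly or wholly outside the frame — a crop-and-rescale.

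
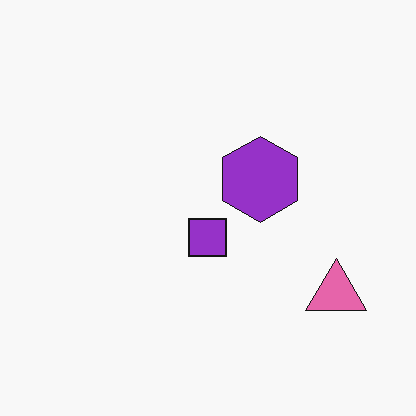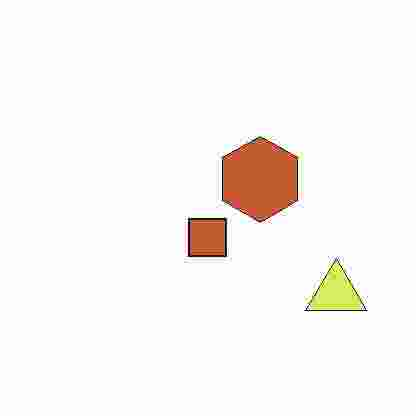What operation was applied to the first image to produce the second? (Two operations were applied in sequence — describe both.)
The image was hue-shifted noticeably, then degraded with heavy JPEG compression.

Every shape's color has rotated by the same amount around the hue wheel — a uniform hue shift. Blocky 8×8 compression artifacts appear around shape edges and the flat background shows ringing — characteristic JPEG degradation.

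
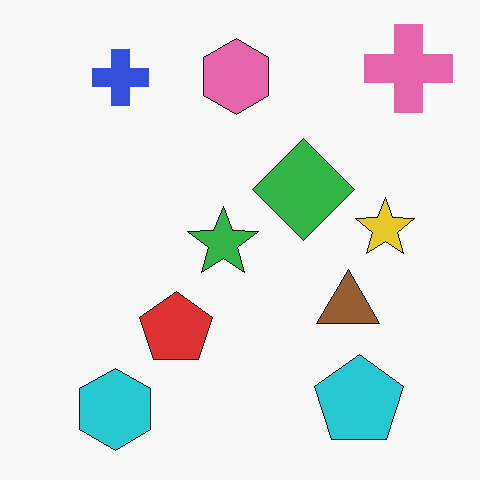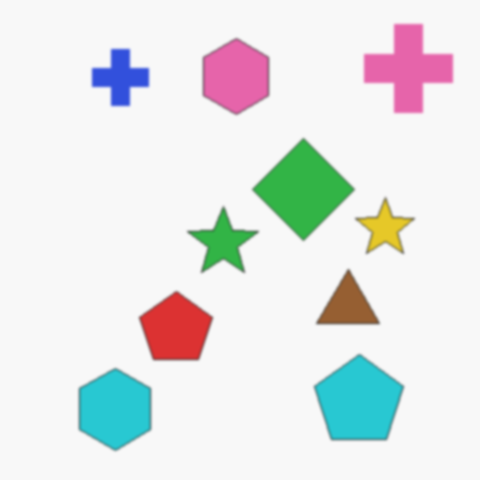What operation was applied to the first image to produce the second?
The image was lightly blurred.

Shape edges and outlines are uniformly softened across the whole image.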